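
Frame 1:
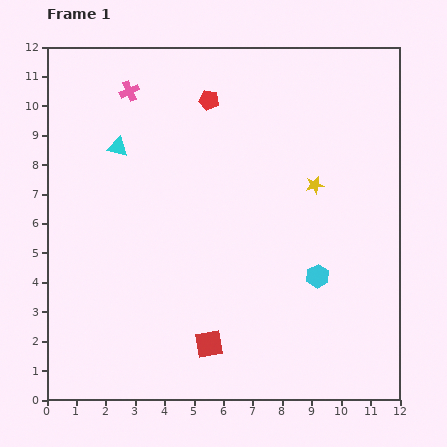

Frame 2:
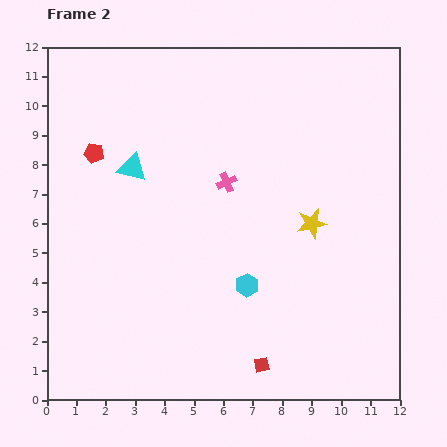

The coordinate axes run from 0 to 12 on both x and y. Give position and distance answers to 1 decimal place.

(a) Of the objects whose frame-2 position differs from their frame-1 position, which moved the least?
the cyan triangle

(moved 0.9)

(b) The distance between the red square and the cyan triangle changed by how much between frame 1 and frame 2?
+0.6

Distance in frame 1: 7.4. Distance in frame 2: 8.0.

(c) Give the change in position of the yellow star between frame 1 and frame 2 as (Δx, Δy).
(-0.1, -1.3)

The yellow star was at (9.1, 7.3) in frame 1 and (9.0, 6.0) in frame 2.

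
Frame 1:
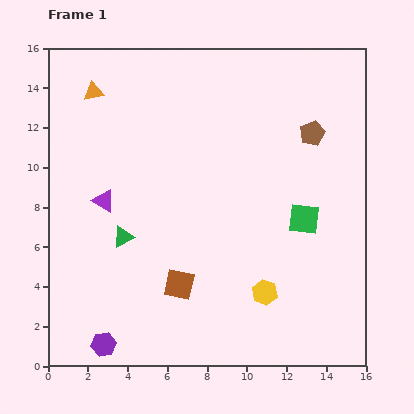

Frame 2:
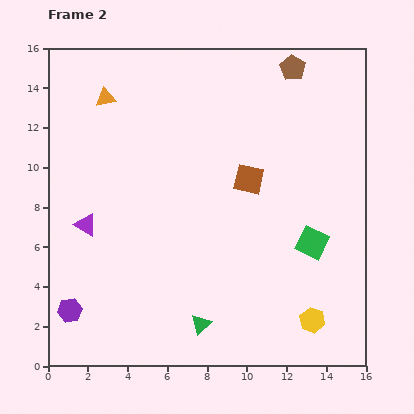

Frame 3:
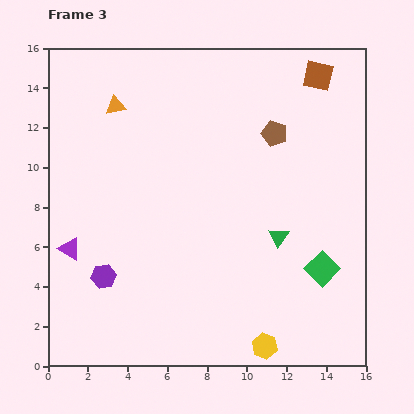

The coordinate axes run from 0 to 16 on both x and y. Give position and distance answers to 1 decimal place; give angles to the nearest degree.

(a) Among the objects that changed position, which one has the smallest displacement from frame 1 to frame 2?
the orange triangle

(moved 0.7)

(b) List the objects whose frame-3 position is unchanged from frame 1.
none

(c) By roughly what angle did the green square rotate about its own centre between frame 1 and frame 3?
38° clockwise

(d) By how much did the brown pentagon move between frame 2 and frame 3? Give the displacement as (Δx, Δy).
(-0.9, -3.3)

The brown pentagon was at (12.3, 15.0) in frame 2 and (11.4, 11.7) in frame 3.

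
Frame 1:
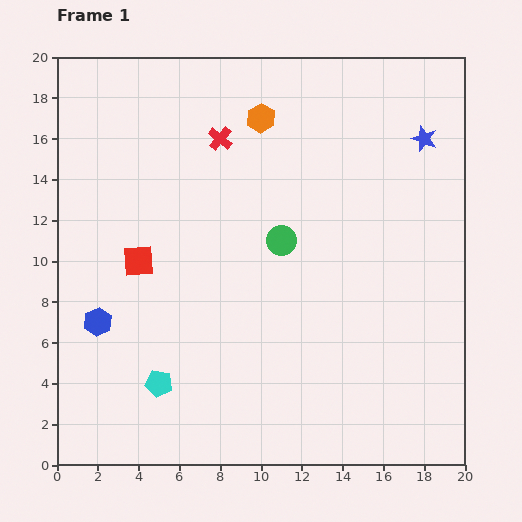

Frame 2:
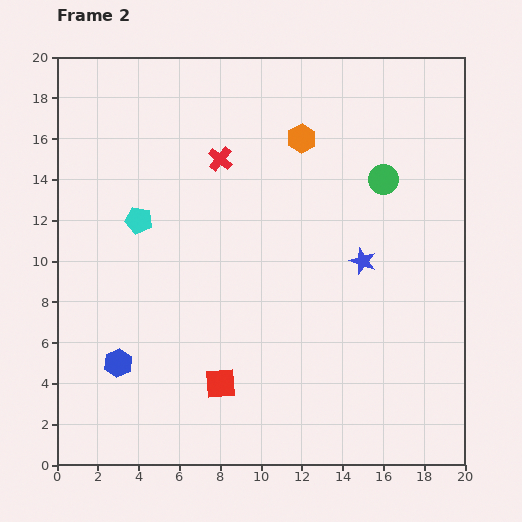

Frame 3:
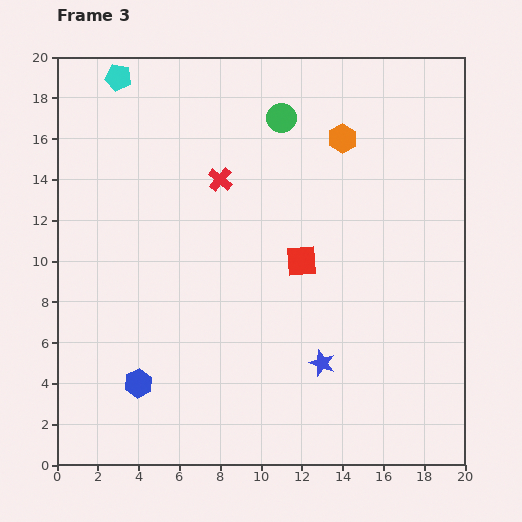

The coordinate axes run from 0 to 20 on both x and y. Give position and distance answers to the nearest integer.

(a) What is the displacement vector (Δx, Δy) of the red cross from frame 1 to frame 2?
(0, -1)

The red cross was at (8, 16) in frame 1 and (8, 15) in frame 2.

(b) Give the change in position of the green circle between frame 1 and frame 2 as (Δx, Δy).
(5, 3)

The green circle was at (11, 11) in frame 1 and (16, 14) in frame 2.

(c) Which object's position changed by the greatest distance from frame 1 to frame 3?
the cyan pentagon

(moved 15; next 12)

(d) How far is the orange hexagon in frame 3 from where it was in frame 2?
2

The orange hexagon moved from (12, 16) to (14, 16), a distance of √(2² + 0²) ≈ 2.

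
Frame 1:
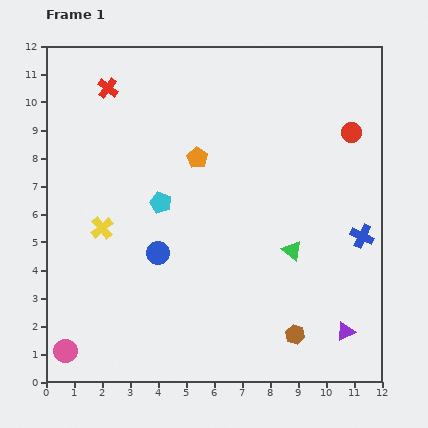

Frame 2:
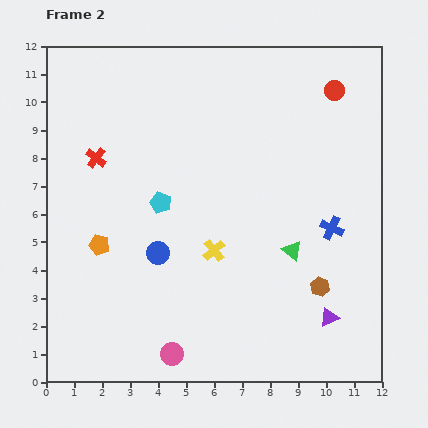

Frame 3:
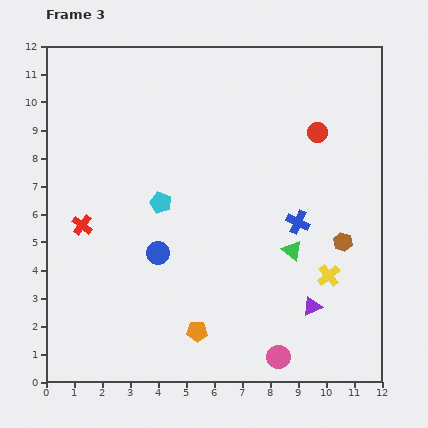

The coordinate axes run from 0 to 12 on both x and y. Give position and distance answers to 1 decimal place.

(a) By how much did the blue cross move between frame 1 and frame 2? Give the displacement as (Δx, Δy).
(-1.1, 0.3)

The blue cross was at (11.3, 5.2) in frame 1 and (10.2, 5.5) in frame 2.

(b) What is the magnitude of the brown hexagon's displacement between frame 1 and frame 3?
3.7

The brown hexagon moved from (8.9, 1.7) to (10.6, 5.0), a distance of √(1.7² + 3.3²) ≈ 3.7.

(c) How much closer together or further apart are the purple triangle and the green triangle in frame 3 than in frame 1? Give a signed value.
-1.4

Distance in frame 1: 3.5. Distance in frame 3: 2.1.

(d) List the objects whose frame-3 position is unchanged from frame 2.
the blue circle, the green triangle, the cyan pentagon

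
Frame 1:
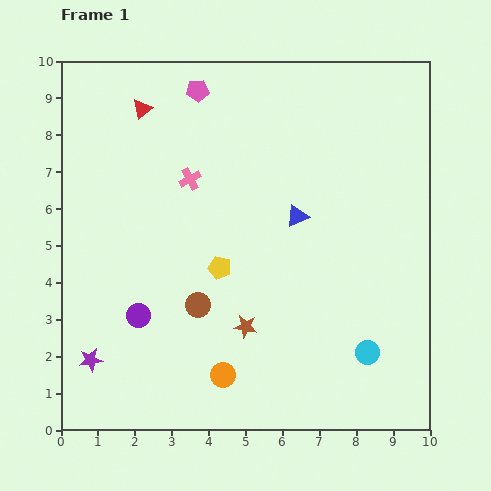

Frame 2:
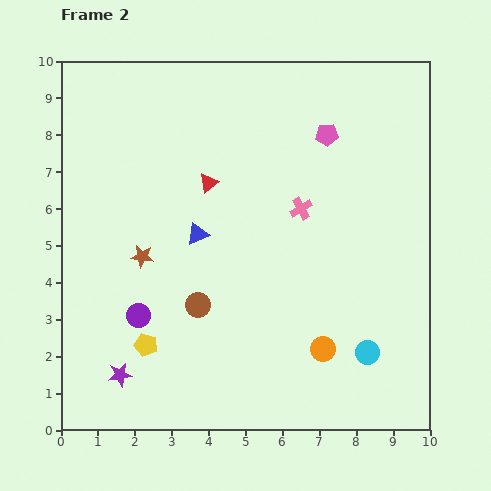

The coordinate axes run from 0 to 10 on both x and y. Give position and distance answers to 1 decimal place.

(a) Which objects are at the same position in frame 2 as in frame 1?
the purple circle, the cyan circle, the brown circle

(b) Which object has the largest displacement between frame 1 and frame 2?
the pink pentagon

(moved 3.7; next 3.4)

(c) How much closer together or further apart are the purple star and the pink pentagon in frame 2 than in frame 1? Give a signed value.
+0.7

Distance in frame 1: 7.9. Distance in frame 2: 8.6.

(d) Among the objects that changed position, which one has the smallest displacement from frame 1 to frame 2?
the purple star

(moved 0.9)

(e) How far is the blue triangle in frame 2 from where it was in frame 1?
2.7

The blue triangle moved from (6.4, 5.8) to (3.7, 5.3), a distance of √(2.7² + 0.5²) ≈ 2.7.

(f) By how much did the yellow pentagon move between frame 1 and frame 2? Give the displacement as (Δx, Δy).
(-2.0, -2.1)

The yellow pentagon was at (4.3, 4.4) in frame 1 and (2.3, 2.3) in frame 2.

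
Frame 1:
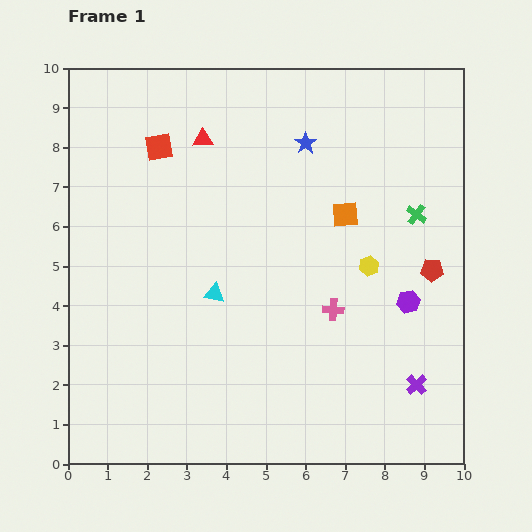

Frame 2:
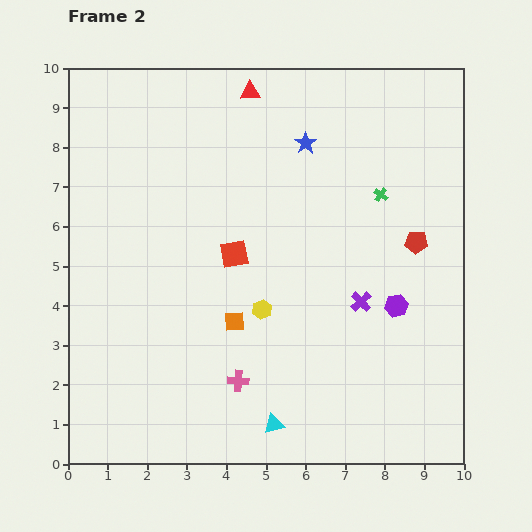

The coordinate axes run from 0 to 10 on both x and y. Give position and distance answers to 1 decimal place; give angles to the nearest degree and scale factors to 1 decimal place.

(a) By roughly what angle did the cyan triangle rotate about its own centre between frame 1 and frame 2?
26° counter-clockwise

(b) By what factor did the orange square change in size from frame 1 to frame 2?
0.7×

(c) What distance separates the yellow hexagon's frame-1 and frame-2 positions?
2.9

The yellow hexagon moved from (7.6, 5.0) to (4.9, 3.9), a distance of √(2.7² + 1.1²) ≈ 2.9.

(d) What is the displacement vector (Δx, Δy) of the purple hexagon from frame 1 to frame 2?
(-0.3, -0.1)

The purple hexagon was at (8.6, 4.1) in frame 1 and (8.3, 4.0) in frame 2.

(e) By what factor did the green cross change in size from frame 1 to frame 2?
0.7×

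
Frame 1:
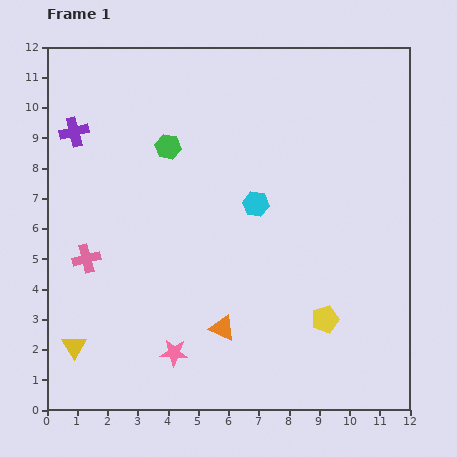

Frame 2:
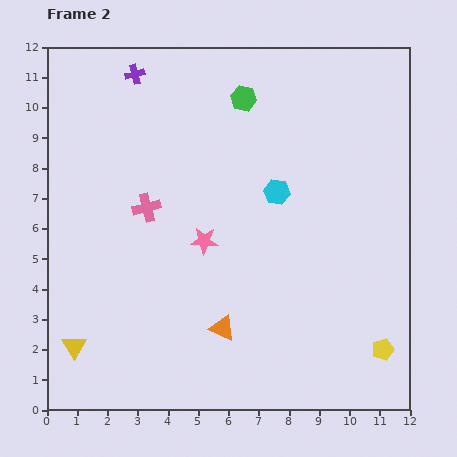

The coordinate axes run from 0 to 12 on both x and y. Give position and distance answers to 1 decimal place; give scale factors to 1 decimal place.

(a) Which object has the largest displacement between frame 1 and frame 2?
the pink star

(moved 3.8; next 3.0)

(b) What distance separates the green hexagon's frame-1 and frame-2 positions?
3.0

The green hexagon moved from (4.0, 8.7) to (6.5, 10.3), a distance of √(2.5² + 1.6²) ≈ 3.0.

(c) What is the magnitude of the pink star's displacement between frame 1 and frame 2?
3.8

The pink star moved from (4.2, 1.9) to (5.2, 5.6), a distance of √(1.0² + 3.7²) ≈ 3.8.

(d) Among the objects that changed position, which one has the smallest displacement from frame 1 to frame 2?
the cyan hexagon

(moved 0.8)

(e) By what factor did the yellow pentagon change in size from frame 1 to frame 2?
0.8×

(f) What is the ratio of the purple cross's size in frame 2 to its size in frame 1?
0.7×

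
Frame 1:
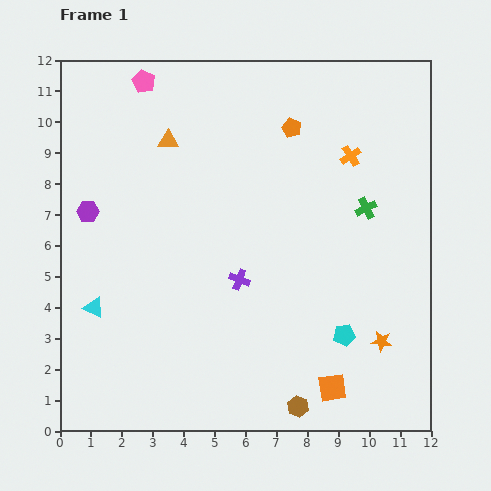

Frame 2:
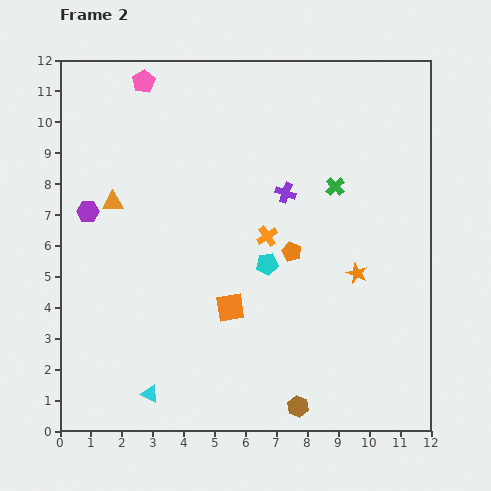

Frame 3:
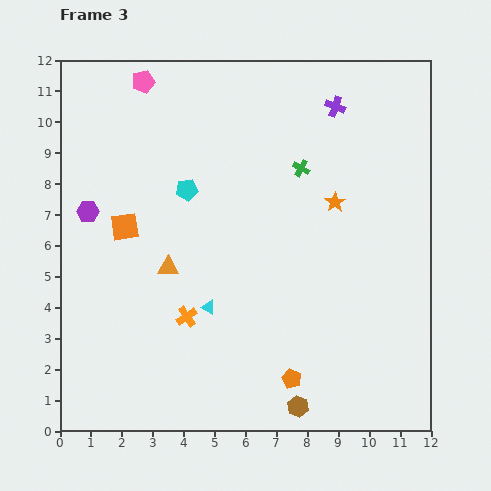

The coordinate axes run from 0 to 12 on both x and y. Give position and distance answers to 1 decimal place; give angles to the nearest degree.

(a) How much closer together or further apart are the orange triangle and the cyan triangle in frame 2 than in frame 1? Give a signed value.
+0.4

Distance in frame 1: 5.9. Distance in frame 2: 6.3.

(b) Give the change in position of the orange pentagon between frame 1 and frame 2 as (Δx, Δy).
(0.0, -4.0)

The orange pentagon was at (7.5, 9.8) in frame 1 and (7.5, 5.8) in frame 2.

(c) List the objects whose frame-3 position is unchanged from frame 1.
the purple hexagon, the brown hexagon, the pink pentagon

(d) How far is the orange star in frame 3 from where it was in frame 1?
4.7

The orange star moved from (10.4, 2.9) to (8.9, 7.4), a distance of √(1.5² + 4.5²) ≈ 4.7.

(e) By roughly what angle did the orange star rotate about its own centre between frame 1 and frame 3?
31° clockwise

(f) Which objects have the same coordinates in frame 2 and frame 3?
the purple hexagon, the brown hexagon, the pink pentagon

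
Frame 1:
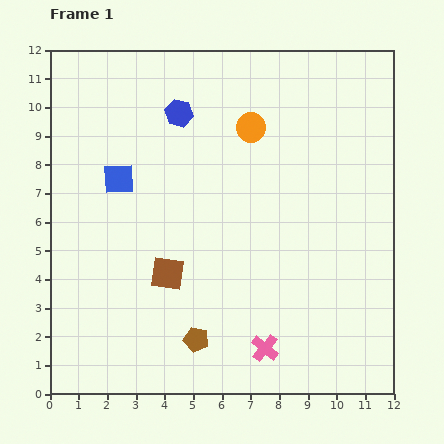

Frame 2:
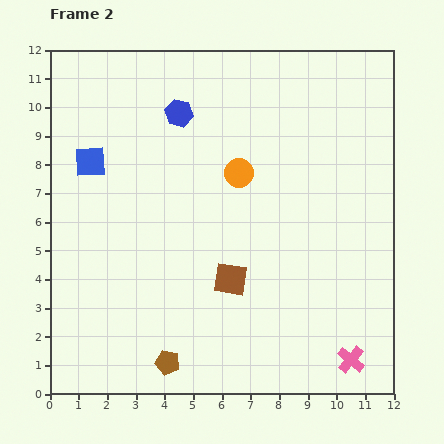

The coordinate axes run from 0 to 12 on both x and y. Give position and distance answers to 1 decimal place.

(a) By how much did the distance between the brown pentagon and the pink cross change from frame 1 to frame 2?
+4.0

Distance in frame 1: 2.4. Distance in frame 2: 6.4.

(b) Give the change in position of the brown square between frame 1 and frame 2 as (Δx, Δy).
(2.2, -0.2)

The brown square was at (4.1, 4.2) in frame 1 and (6.3, 4.0) in frame 2.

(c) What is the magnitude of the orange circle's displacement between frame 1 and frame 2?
1.6

The orange circle moved from (7.0, 9.3) to (6.6, 7.7), a distance of √(0.4² + 1.6²) ≈ 1.6.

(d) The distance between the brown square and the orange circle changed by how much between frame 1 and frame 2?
-2.2

Distance in frame 1: 5.9. Distance in frame 2: 3.7.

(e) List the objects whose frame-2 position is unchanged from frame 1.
the blue hexagon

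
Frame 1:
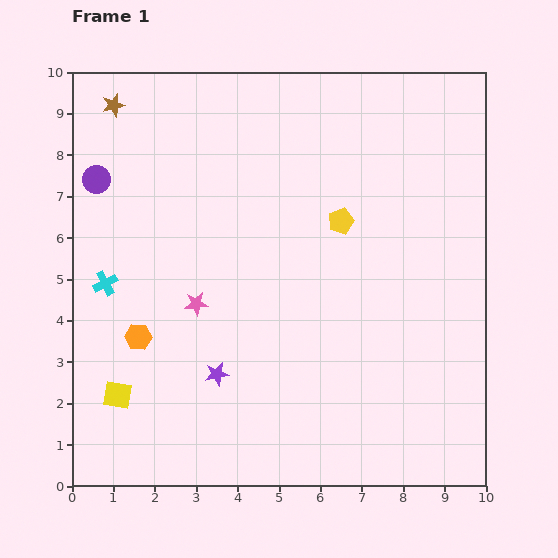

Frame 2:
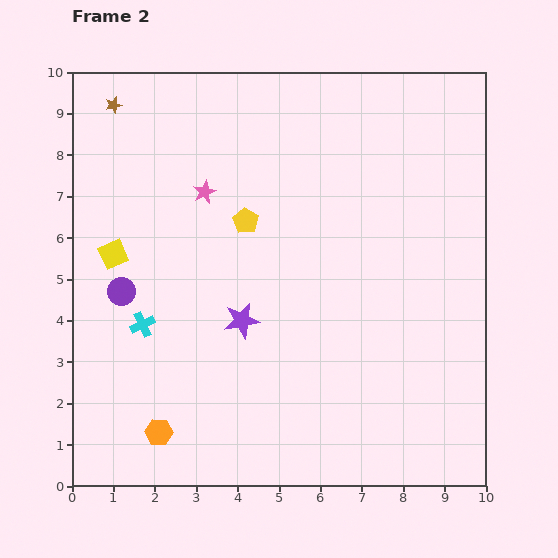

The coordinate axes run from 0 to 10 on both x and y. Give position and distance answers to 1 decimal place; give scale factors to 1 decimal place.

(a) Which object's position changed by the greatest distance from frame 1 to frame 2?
the yellow square

(moved 3.4; next 2.8)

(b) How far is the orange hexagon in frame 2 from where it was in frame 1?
2.4

The orange hexagon moved from (1.6, 3.6) to (2.1, 1.3), a distance of √(0.5² + 2.3²) ≈ 2.4.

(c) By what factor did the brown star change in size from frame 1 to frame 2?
0.7×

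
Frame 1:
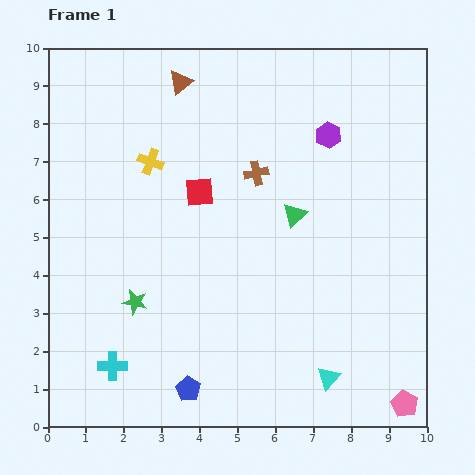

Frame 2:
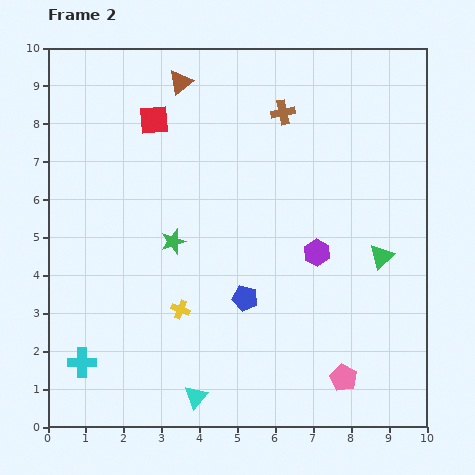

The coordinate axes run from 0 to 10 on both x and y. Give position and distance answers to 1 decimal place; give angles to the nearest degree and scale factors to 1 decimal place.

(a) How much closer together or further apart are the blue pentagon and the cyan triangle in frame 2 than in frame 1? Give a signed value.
-0.8

Distance in frame 1: 3.7. Distance in frame 2: 2.9.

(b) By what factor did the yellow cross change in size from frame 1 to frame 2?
0.7×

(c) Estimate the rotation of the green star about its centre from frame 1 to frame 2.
31° counter-clockwise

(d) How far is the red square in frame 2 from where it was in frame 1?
2.2

The red square moved from (4.0, 6.2) to (2.8, 8.1), a distance of √(1.2² + 1.9²) ≈ 2.2.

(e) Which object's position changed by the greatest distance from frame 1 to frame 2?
the yellow cross

(moved 4.0; next 3.5)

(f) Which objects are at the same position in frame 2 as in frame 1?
the brown triangle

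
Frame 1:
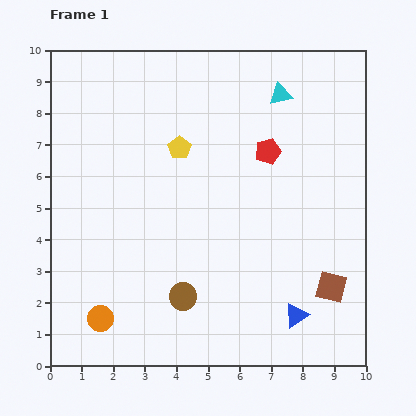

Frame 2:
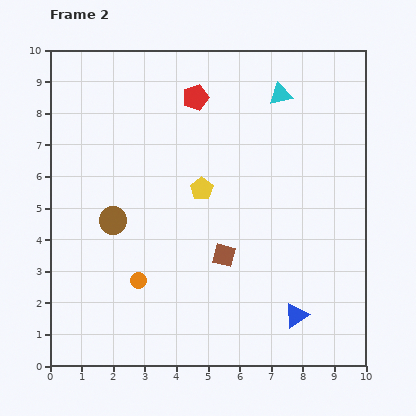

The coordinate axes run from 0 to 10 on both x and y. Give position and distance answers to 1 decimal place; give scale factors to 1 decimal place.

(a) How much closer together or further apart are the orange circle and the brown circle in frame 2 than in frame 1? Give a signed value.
-0.6

Distance in frame 1: 2.7. Distance in frame 2: 2.1.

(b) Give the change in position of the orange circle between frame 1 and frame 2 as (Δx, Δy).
(1.2, 1.2)

The orange circle was at (1.6, 1.5) in frame 1 and (2.8, 2.7) in frame 2.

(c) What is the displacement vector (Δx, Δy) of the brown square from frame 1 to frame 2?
(-3.4, 1.0)

The brown square was at (8.9, 2.5) in frame 1 and (5.5, 3.5) in frame 2.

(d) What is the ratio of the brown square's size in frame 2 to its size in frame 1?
0.8×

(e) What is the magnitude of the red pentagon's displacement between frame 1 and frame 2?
2.9

The red pentagon moved from (6.9, 6.8) to (4.6, 8.5), a distance of √(2.3² + 1.7²) ≈ 2.9.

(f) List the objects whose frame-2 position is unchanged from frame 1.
the cyan triangle, the blue triangle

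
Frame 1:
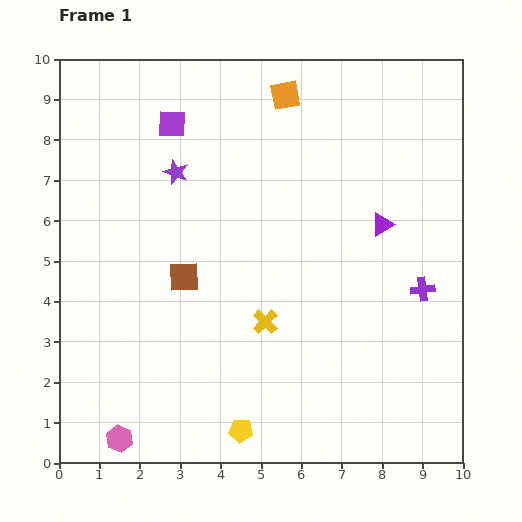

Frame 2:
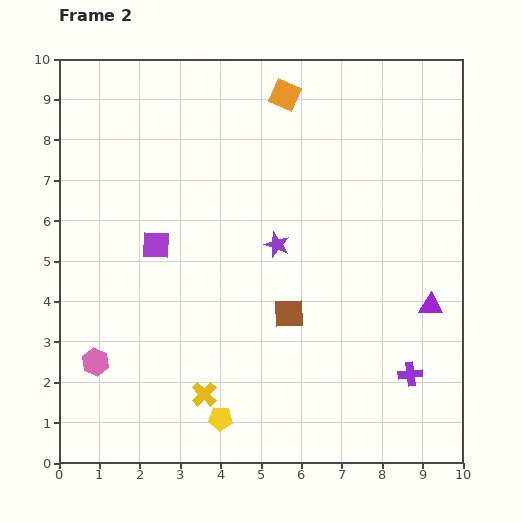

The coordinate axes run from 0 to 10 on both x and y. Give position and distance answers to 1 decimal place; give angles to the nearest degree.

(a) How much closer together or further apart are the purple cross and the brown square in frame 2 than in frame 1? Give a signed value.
-2.5

Distance in frame 1: 5.9. Distance in frame 2: 3.4.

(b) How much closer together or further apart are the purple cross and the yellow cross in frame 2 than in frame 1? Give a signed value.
+1.1

Distance in frame 1: 4.0. Distance in frame 2: 5.1.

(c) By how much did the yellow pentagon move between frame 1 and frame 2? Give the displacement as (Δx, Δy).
(-0.5, 0.3)

The yellow pentagon was at (4.5, 0.8) in frame 1 and (4.0, 1.1) in frame 2.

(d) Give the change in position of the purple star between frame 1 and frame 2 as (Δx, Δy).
(2.5, -1.8)

The purple star was at (2.9, 7.2) in frame 1 and (5.4, 5.4) in frame 2.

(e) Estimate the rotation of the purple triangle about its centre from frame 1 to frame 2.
31° clockwise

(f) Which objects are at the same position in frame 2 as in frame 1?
the orange square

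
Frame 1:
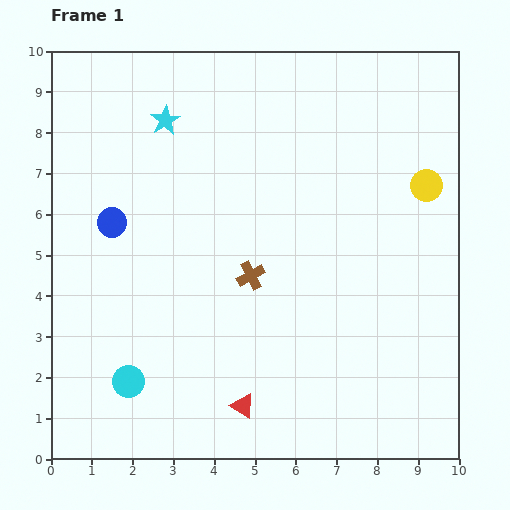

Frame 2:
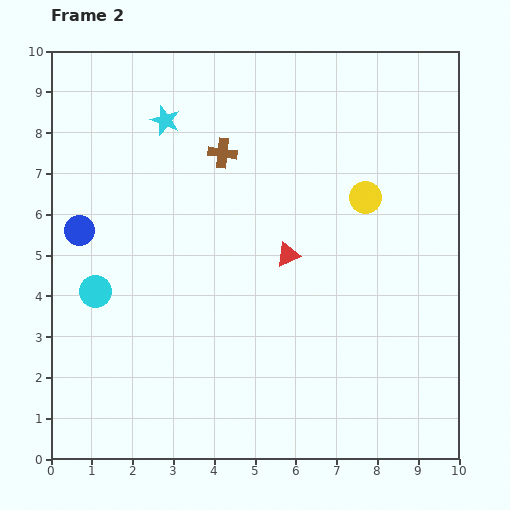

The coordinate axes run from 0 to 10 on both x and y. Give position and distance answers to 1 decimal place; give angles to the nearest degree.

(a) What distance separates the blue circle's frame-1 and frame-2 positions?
0.8

The blue circle moved from (1.5, 5.8) to (0.7, 5.6), a distance of √(0.8² + 0.2²) ≈ 0.8.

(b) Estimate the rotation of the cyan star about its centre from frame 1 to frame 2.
21° counter-clockwise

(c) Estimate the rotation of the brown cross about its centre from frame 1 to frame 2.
34° clockwise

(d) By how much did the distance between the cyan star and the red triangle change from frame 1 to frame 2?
-2.8

Distance in frame 1: 7.3. Distance in frame 2: 4.5.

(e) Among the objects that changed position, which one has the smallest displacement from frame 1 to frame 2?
the blue circle

(moved 0.8)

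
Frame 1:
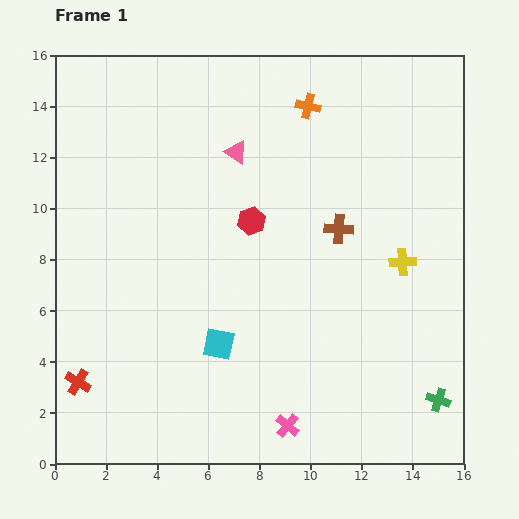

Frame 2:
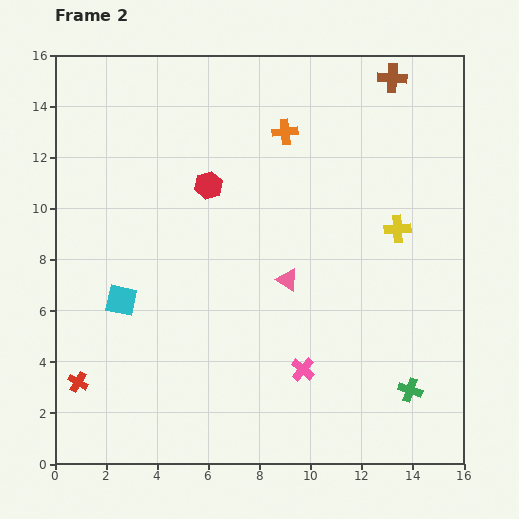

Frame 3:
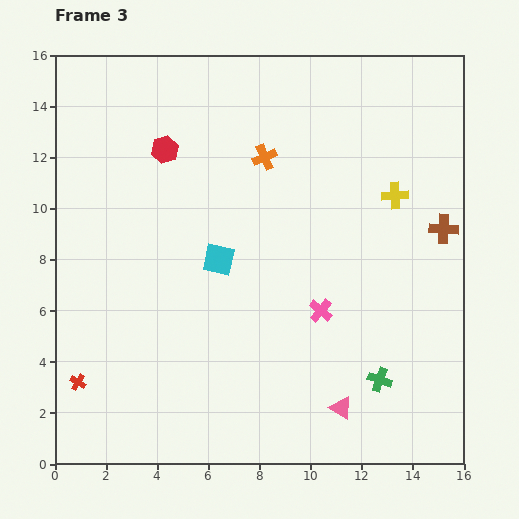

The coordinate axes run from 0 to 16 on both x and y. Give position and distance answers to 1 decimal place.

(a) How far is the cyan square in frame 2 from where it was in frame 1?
4.2

The cyan square moved from (6.4, 4.7) to (2.6, 6.4), a distance of √(3.8² + 1.7²) ≈ 4.2.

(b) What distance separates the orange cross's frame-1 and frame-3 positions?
2.6

The orange cross moved from (9.9, 14.0) to (8.2, 12.0), a distance of √(1.7² + 2.0²) ≈ 2.6.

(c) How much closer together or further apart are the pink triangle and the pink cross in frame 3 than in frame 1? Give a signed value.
-7.0

Distance in frame 1: 10.9. Distance in frame 3: 3.9.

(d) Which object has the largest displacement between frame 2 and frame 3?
the brown cross

(moved 6.2; next 5.4)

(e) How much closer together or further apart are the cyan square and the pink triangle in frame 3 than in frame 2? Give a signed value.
+1.0

Distance in frame 2: 6.5. Distance in frame 3: 7.5.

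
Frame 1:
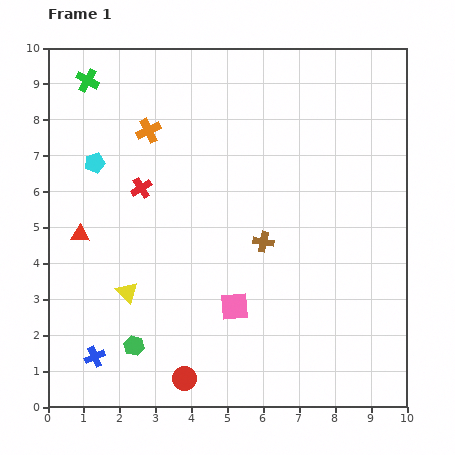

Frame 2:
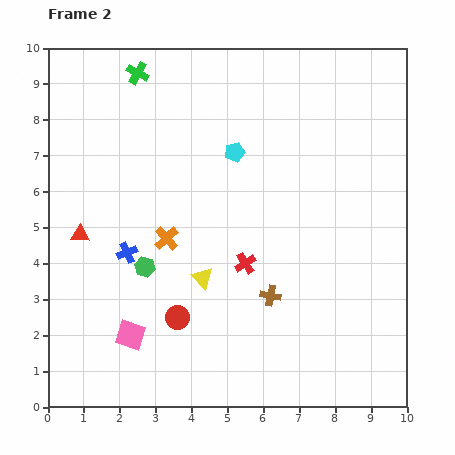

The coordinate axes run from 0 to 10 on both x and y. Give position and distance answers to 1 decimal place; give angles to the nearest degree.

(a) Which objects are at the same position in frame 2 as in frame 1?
the red triangle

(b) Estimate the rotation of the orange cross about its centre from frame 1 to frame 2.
16° counter-clockwise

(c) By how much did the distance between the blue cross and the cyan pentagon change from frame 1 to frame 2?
-1.3

Distance in frame 1: 5.4. Distance in frame 2: 4.1.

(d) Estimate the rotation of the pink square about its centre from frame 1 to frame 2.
23° clockwise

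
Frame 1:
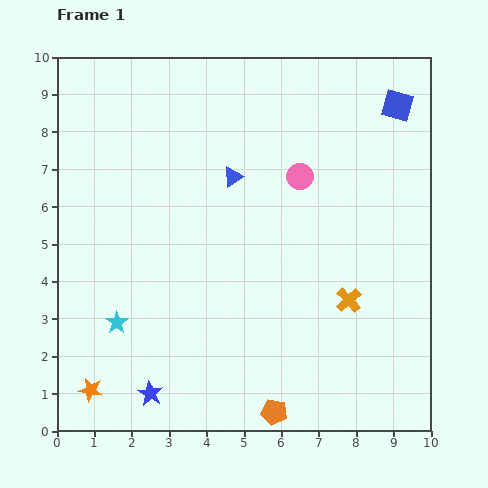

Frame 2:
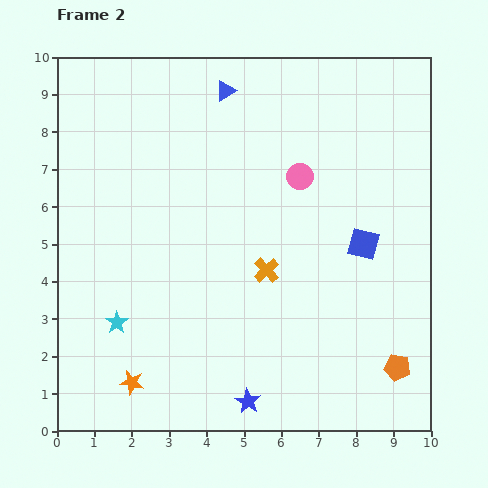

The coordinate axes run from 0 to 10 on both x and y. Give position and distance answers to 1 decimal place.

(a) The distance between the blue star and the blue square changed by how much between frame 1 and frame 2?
-4.9

Distance in frame 1: 10.1. Distance in frame 2: 5.2.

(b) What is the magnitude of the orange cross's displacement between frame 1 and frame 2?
2.3

The orange cross moved from (7.8, 3.5) to (5.6, 4.3), a distance of √(2.2² + 0.8²) ≈ 2.3.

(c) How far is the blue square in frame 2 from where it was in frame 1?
3.8

The blue square moved from (9.1, 8.7) to (8.2, 5.0), a distance of √(0.9² + 3.7²) ≈ 3.8.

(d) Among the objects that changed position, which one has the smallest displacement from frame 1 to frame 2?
the orange star

(moved 1.1)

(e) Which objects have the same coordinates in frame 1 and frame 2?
the cyan star, the pink circle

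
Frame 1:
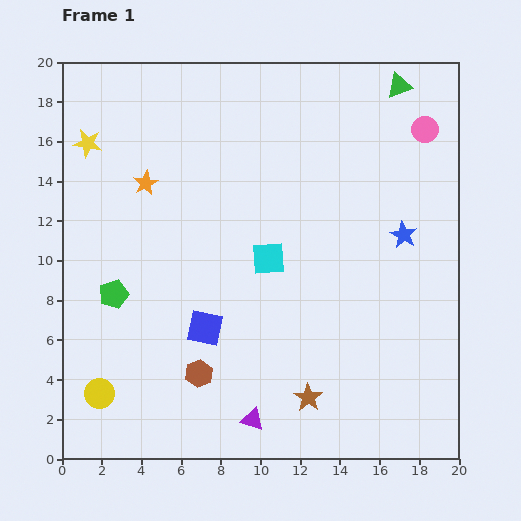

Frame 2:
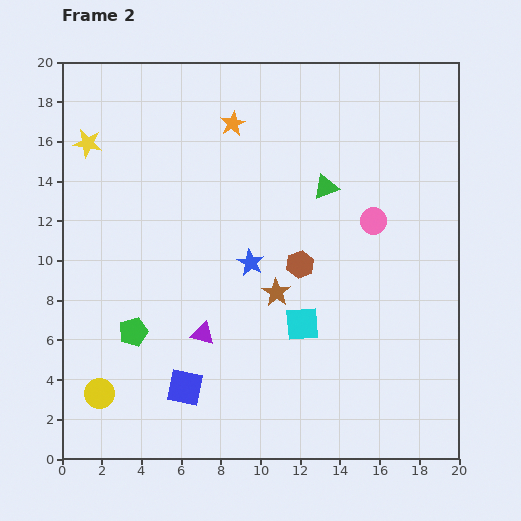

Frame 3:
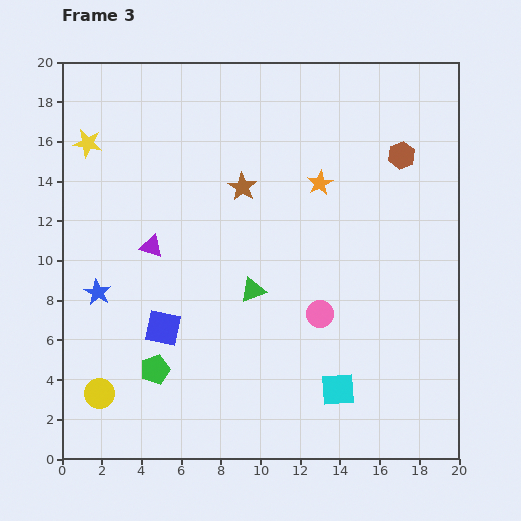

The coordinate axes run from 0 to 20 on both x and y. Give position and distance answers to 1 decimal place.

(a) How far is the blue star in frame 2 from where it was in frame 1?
7.8

The blue star moved from (17.2, 11.3) to (9.5, 9.9), a distance of √(7.7² + 1.4²) ≈ 7.8.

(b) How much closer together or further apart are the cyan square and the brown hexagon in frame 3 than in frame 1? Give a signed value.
+5.4

Distance in frame 1: 6.8. Distance in frame 3: 12.2.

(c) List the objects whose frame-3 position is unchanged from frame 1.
the yellow circle, the yellow star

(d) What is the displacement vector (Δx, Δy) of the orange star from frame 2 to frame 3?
(4.4, -3.0)

The orange star was at (8.6, 16.9) in frame 2 and (13.0, 13.9) in frame 3.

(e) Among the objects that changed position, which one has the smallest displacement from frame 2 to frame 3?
the green pentagon

(moved 2.2)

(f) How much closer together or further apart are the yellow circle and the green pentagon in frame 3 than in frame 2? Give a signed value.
-0.5

Distance in frame 2: 3.5. Distance in frame 3: 3.0.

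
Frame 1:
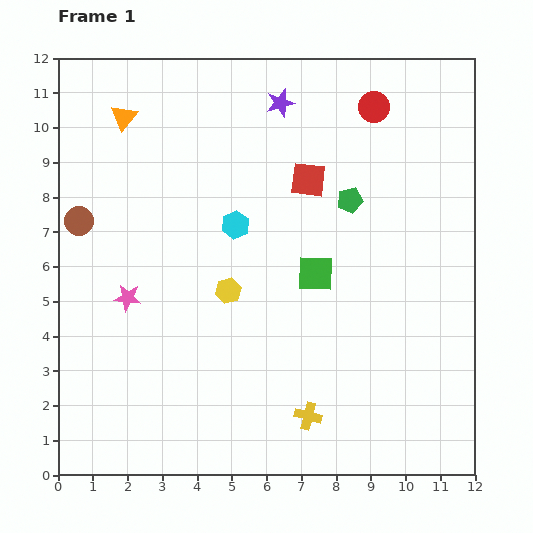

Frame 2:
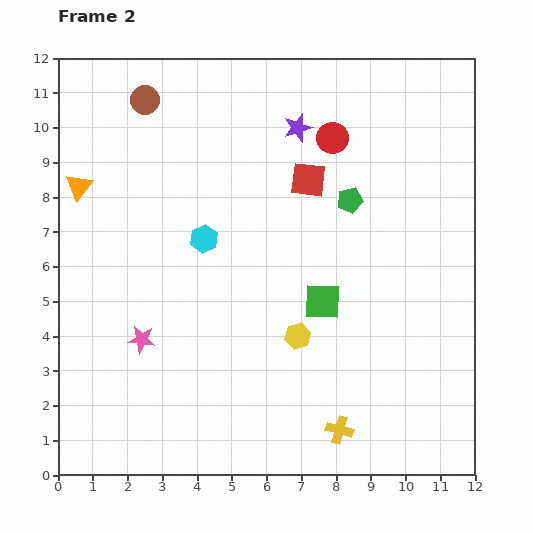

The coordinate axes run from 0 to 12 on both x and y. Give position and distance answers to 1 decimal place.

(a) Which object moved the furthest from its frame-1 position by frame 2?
the brown circle

(moved 4.0; next 2.4)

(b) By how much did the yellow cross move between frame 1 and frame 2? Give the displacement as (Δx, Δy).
(0.9, -0.4)

The yellow cross was at (7.2, 1.7) in frame 1 and (8.1, 1.3) in frame 2.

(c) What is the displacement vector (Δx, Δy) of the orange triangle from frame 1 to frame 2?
(-1.3, -2.0)

The orange triangle was at (1.9, 10.3) in frame 1 and (0.6, 8.3) in frame 2.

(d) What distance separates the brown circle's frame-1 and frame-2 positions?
4.0

The brown circle moved from (0.6, 7.3) to (2.5, 10.8), a distance of √(1.9² + 3.5²) ≈ 4.0.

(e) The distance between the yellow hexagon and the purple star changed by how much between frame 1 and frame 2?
+0.4

Distance in frame 1: 5.6. Distance in frame 2: 6.0.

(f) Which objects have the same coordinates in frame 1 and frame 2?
the green pentagon, the red square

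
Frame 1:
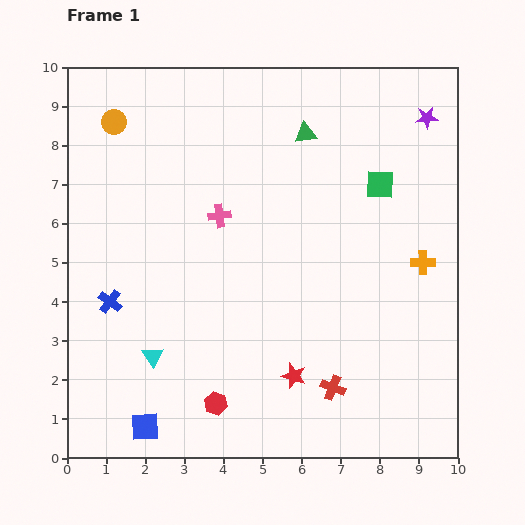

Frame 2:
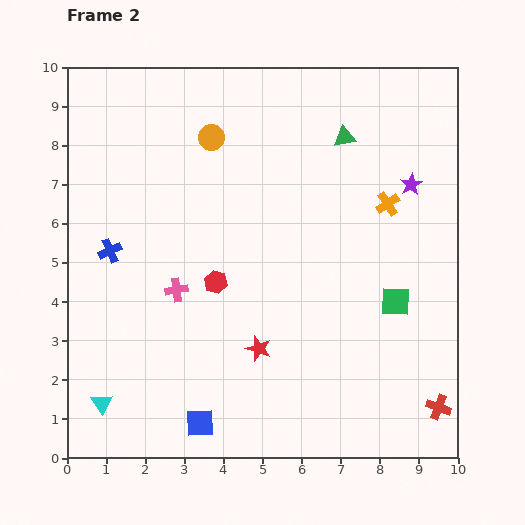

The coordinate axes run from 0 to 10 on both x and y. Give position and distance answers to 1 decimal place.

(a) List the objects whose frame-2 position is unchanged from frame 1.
none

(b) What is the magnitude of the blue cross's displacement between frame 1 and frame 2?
1.3

The blue cross moved from (1.1, 4.0) to (1.1, 5.3), a distance of √(0.0² + 1.3²) ≈ 1.3.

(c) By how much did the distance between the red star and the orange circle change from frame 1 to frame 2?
-2.5

Distance in frame 1: 8.0. Distance in frame 2: 5.5.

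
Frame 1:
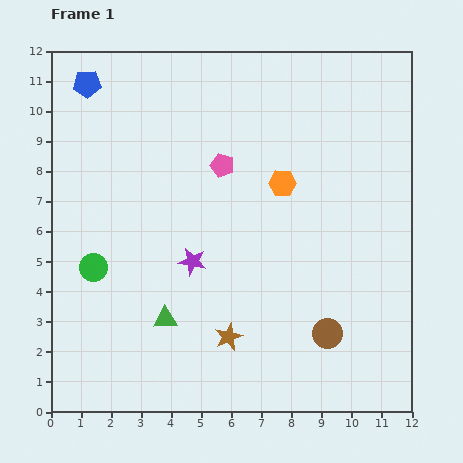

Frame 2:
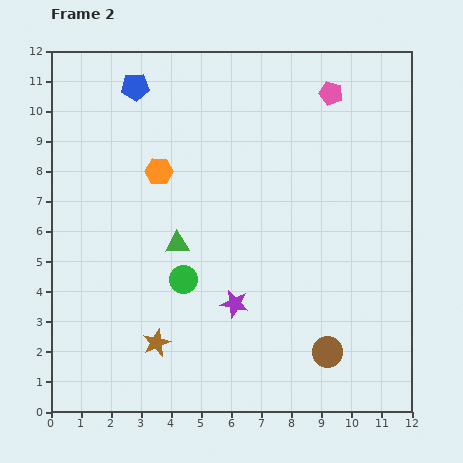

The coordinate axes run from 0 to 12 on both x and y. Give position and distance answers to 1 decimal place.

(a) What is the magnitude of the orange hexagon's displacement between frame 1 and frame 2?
4.1

The orange hexagon moved from (7.7, 7.6) to (3.6, 8.0), a distance of √(4.1² + 0.4²) ≈ 4.1.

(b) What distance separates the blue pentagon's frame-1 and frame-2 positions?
1.6

The blue pentagon moved from (1.2, 10.9) to (2.8, 10.8), a distance of √(1.6² + 0.1²) ≈ 1.6.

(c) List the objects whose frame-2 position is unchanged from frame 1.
none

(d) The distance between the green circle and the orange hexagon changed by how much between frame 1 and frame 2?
-3.2

Distance in frame 1: 6.9. Distance in frame 2: 3.7.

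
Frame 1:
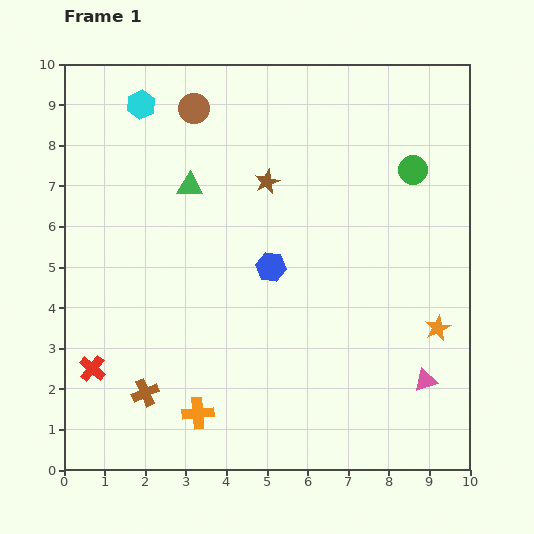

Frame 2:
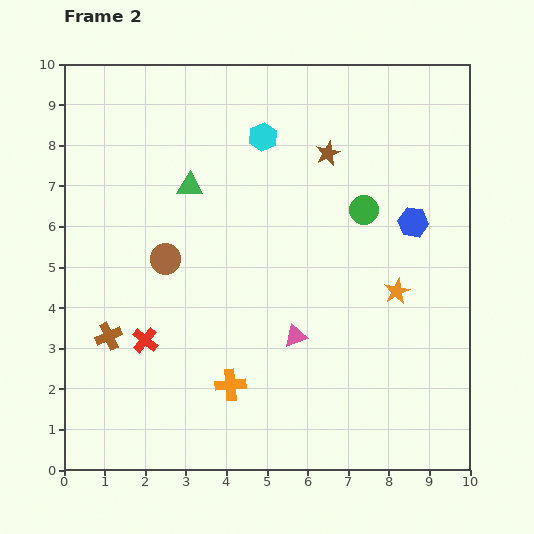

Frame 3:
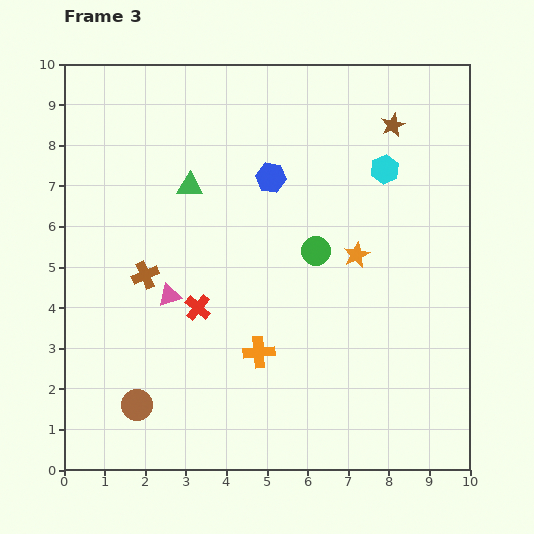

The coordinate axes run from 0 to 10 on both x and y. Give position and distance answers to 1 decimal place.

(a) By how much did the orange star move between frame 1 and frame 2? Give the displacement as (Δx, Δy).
(-1.0, 0.9)

The orange star was at (9.2, 3.5) in frame 1 and (8.2, 4.4) in frame 2.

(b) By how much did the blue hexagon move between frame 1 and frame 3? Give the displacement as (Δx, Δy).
(0.0, 2.2)

The blue hexagon was at (5.1, 5.0) in frame 1 and (5.1, 7.2) in frame 3.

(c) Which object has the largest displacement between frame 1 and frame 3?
the brown circle

(moved 7.4; next 6.6)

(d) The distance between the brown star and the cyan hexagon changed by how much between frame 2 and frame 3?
-0.5

Distance in frame 2: 1.6. Distance in frame 3: 1.1.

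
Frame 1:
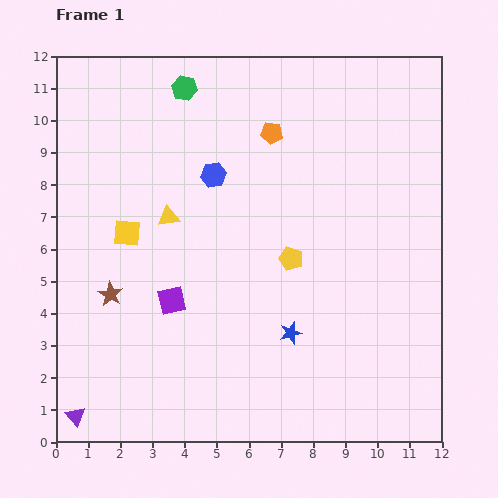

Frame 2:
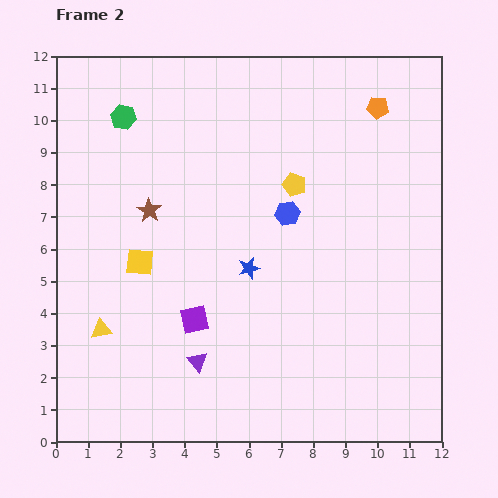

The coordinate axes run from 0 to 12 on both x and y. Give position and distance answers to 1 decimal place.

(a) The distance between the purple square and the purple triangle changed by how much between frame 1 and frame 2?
-3.4

Distance in frame 1: 4.7. Distance in frame 2: 1.3.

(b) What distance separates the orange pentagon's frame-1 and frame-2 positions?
3.4

The orange pentagon moved from (6.7, 9.6) to (10.0, 10.4), a distance of √(3.3² + 0.8²) ≈ 3.4.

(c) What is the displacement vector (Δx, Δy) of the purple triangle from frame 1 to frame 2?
(3.8, 1.7)

The purple triangle was at (0.6, 0.8) in frame 1 and (4.4, 2.5) in frame 2.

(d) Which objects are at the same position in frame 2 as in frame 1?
none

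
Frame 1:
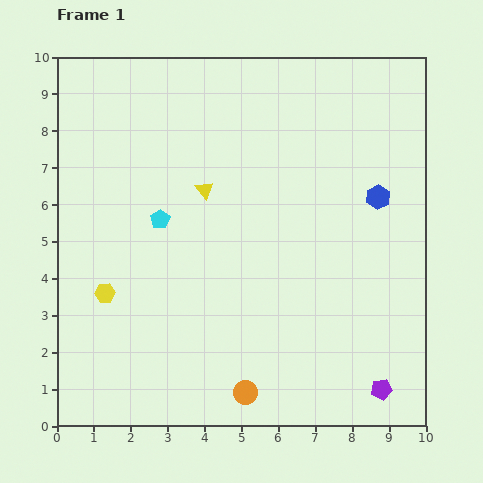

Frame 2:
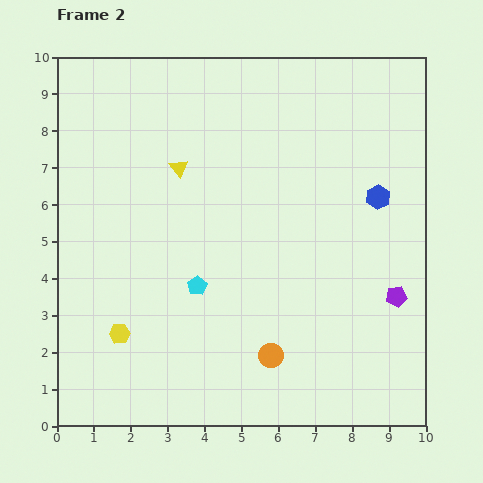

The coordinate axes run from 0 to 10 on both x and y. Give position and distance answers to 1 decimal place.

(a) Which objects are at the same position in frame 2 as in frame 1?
the blue hexagon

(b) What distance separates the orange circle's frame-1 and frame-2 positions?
1.2

The orange circle moved from (5.1, 0.9) to (5.8, 1.9), a distance of √(0.7² + 1.0²) ≈ 1.2.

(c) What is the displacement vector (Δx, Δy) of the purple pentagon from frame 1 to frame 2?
(0.4, 2.5)

The purple pentagon was at (8.8, 1.0) in frame 1 and (9.2, 3.5) in frame 2.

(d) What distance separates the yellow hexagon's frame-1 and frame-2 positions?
1.2

The yellow hexagon moved from (1.3, 3.6) to (1.7, 2.5), a distance of √(0.4² + 1.1²) ≈ 1.2.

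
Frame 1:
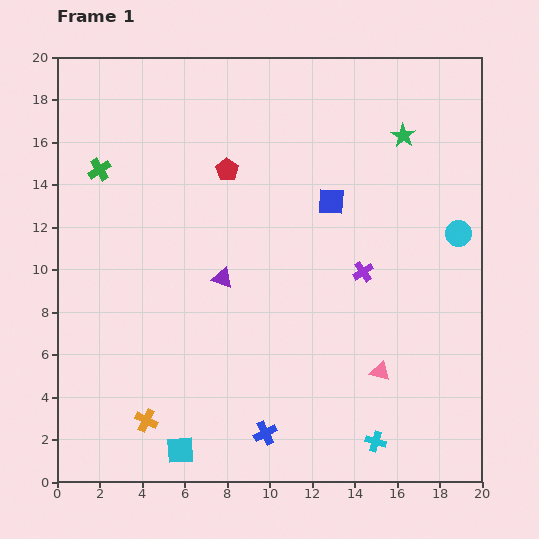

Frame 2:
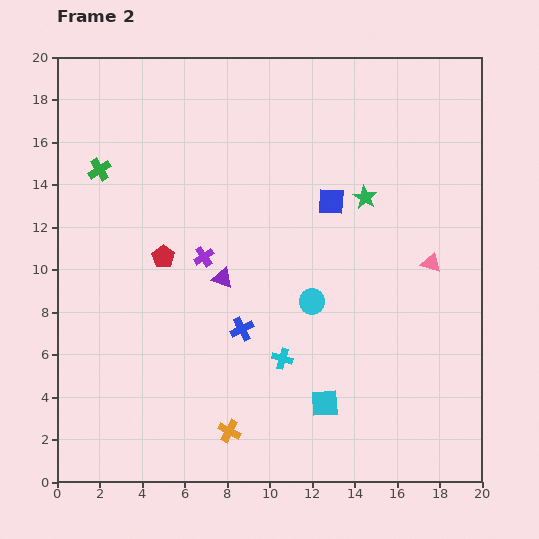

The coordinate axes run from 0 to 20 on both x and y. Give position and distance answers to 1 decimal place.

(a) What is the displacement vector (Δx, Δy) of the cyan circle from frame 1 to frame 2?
(-6.9, -3.2)

The cyan circle was at (18.9, 11.7) in frame 1 and (12.0, 8.5) in frame 2.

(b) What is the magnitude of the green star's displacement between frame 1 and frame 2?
3.4

The green star moved from (16.3, 16.3) to (14.5, 13.4), a distance of √(1.8² + 2.9²) ≈ 3.4.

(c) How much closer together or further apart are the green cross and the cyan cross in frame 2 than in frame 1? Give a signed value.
-5.8

Distance in frame 1: 18.2. Distance in frame 2: 12.4.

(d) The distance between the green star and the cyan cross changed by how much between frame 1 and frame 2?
-6.0

Distance in frame 1: 14.5. Distance in frame 2: 8.5.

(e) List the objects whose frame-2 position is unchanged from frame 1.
the green cross, the blue square, the purple triangle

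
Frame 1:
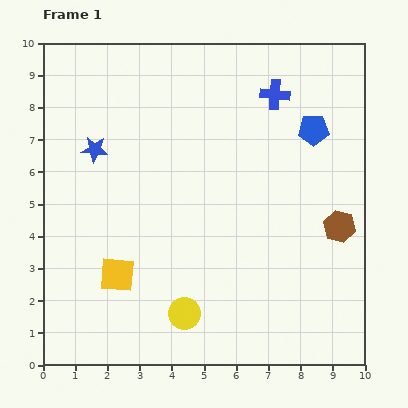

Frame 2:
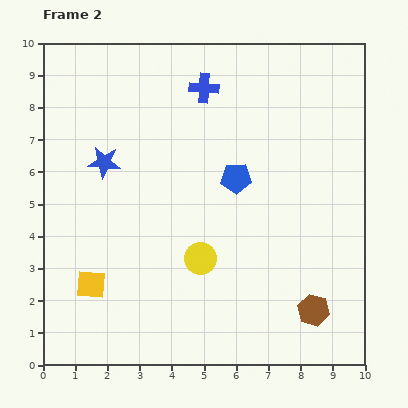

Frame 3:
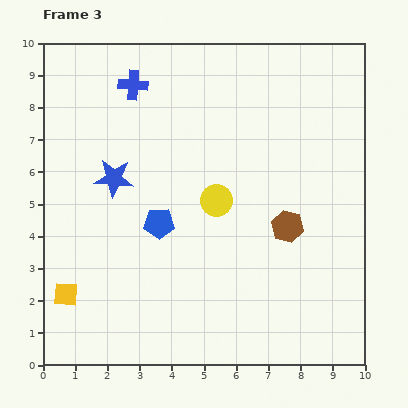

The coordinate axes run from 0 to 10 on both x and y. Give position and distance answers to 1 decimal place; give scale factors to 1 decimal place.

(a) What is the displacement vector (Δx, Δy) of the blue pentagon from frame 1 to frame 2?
(-2.4, -1.5)

The blue pentagon was at (8.4, 7.3) in frame 1 and (6.0, 5.8) in frame 2.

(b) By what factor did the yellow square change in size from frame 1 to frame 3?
0.7×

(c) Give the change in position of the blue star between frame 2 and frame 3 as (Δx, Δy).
(0.3, -0.5)

The blue star was at (1.9, 6.3) in frame 2 and (2.2, 5.8) in frame 3.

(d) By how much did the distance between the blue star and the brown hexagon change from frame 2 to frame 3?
-2.4

Distance in frame 2: 8.0. Distance in frame 3: 5.6.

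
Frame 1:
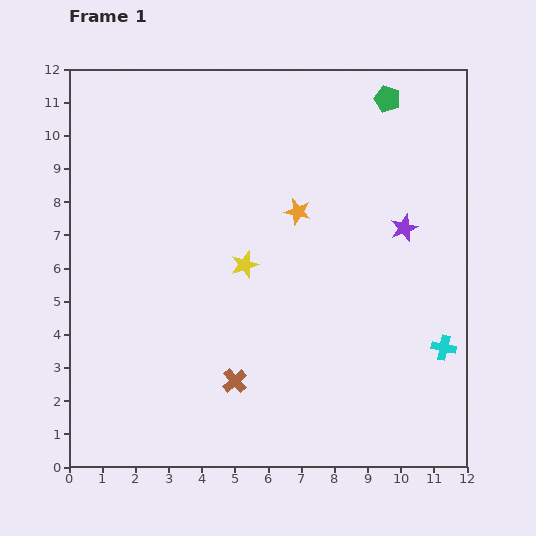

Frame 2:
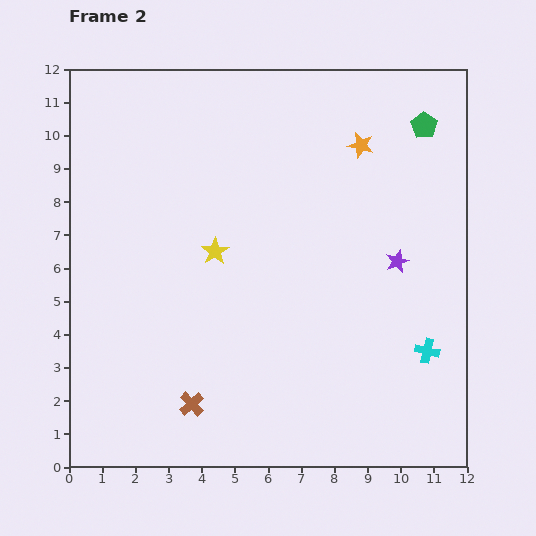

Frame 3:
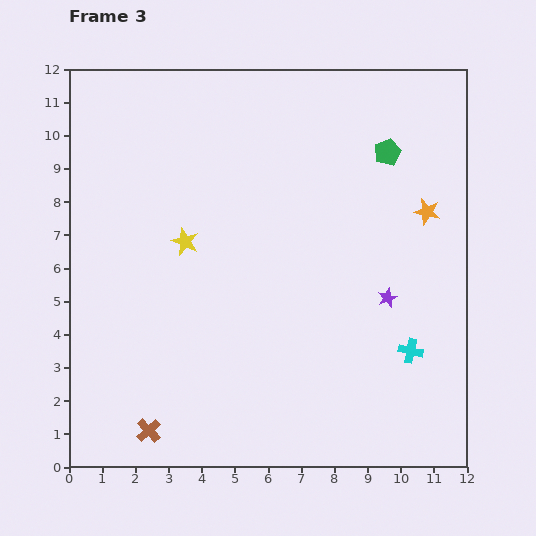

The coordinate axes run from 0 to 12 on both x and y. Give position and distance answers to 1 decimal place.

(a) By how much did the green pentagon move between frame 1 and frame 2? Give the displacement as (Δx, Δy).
(1.1, -0.8)

The green pentagon was at (9.6, 11.1) in frame 1 and (10.7, 10.3) in frame 2.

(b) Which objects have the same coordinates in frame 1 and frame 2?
none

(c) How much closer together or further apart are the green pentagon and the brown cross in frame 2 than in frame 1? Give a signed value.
+1.2

Distance in frame 1: 9.7. Distance in frame 2: 10.9.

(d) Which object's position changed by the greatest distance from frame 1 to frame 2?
the orange star

(moved 2.8; next 1.5)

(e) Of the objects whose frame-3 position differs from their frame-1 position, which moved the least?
the cyan cross

(moved 1.0)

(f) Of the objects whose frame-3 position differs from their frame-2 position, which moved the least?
the cyan cross

(moved 0.5)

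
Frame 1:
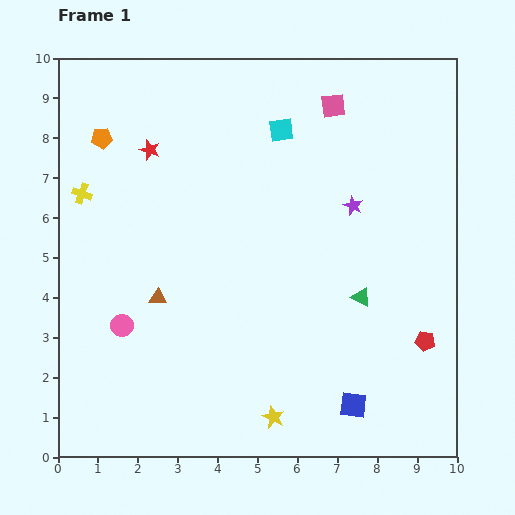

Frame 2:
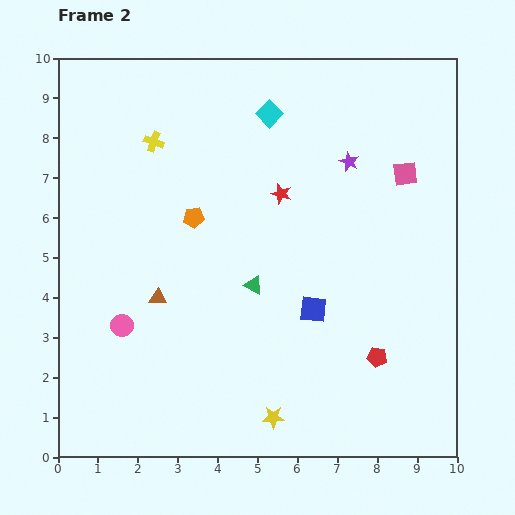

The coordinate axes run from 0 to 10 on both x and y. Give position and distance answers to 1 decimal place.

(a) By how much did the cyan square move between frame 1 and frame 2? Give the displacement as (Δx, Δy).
(-0.3, 0.4)

The cyan square was at (5.6, 8.2) in frame 1 and (5.3, 8.6) in frame 2.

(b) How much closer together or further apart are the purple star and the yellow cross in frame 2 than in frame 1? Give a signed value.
-1.9

Distance in frame 1: 6.8. Distance in frame 2: 4.9.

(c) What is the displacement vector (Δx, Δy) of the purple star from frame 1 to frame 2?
(-0.1, 1.1)

The purple star was at (7.4, 6.3) in frame 1 and (7.3, 7.4) in frame 2.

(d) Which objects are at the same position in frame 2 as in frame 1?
the yellow star, the pink circle, the brown triangle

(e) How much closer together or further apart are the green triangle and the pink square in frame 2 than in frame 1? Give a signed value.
-0.2

Distance in frame 1: 4.9. Distance in frame 2: 4.7.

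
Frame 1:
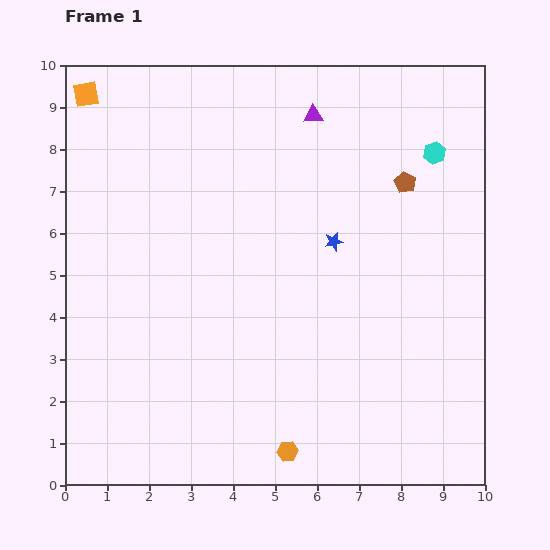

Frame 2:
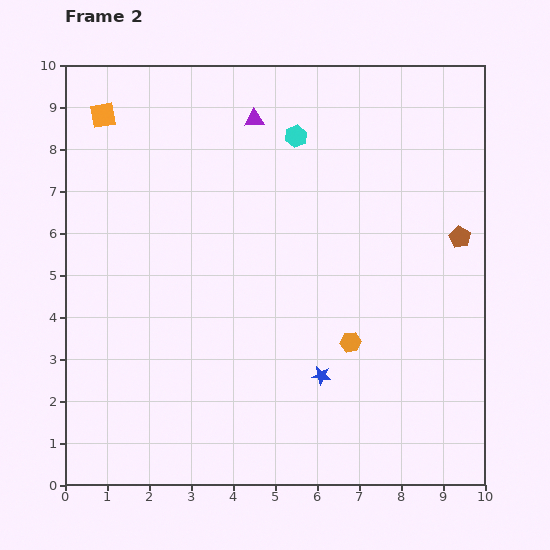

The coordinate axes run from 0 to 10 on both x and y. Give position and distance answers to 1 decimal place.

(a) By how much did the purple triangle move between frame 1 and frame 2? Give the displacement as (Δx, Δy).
(-1.4, -0.1)

The purple triangle was at (5.9, 8.8) in frame 1 and (4.5, 8.7) in frame 2.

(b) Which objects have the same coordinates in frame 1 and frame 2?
none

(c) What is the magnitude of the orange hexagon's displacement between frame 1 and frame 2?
3.0

The orange hexagon moved from (5.3, 0.8) to (6.8, 3.4), a distance of √(1.5² + 2.6²) ≈ 3.0.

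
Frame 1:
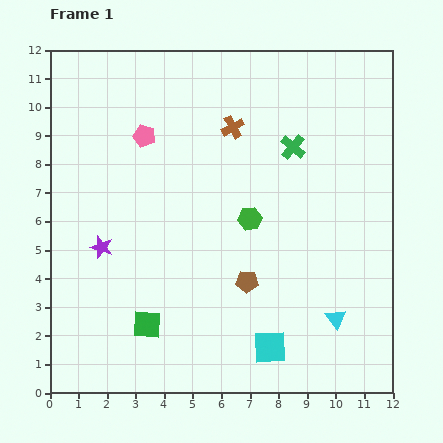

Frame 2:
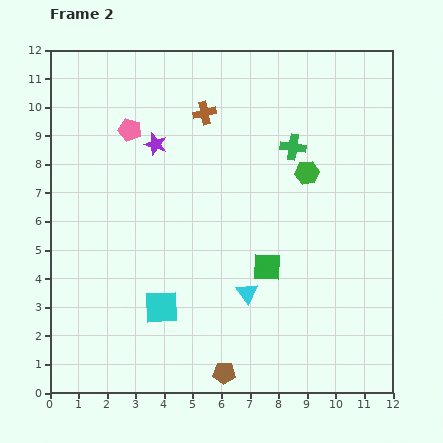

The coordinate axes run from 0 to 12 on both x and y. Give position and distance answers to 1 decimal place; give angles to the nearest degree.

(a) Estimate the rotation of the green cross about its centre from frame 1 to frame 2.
31° counter-clockwise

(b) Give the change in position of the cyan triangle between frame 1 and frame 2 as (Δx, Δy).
(-3.1, 0.9)

The cyan triangle was at (10.0, 2.6) in frame 1 and (6.9, 3.5) in frame 2.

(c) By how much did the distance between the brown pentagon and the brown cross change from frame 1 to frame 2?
+3.7

Distance in frame 1: 5.4. Distance in frame 2: 9.1.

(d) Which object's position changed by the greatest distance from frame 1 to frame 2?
the green square

(moved 4.7; next 4.1)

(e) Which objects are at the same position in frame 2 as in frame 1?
the green cross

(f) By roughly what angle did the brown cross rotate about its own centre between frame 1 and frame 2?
17° clockwise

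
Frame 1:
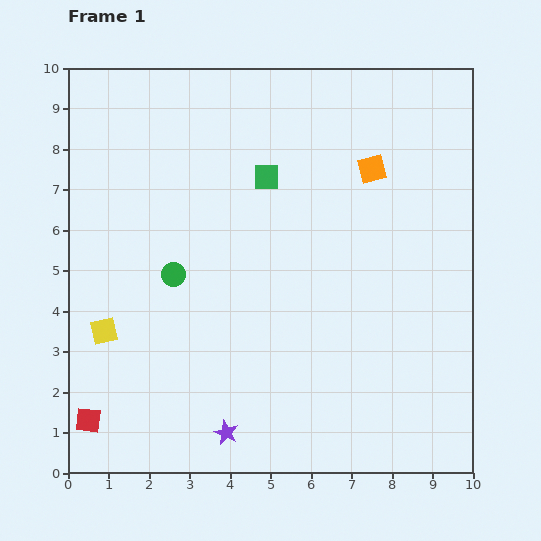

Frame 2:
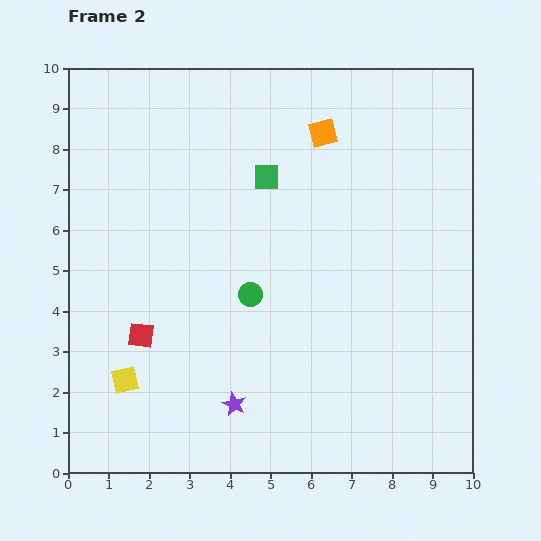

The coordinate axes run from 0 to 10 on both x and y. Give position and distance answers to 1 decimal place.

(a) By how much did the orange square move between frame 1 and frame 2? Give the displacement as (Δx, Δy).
(-1.2, 0.9)

The orange square was at (7.5, 7.5) in frame 1 and (6.3, 8.4) in frame 2.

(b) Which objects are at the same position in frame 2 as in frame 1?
the green square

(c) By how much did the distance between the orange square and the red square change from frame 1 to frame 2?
-2.7

Distance in frame 1: 9.4. Distance in frame 2: 6.7.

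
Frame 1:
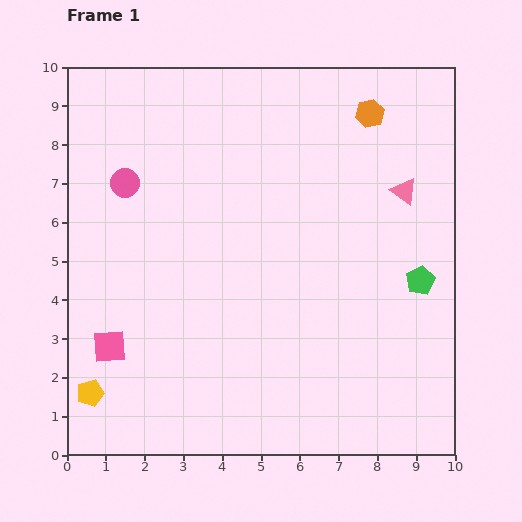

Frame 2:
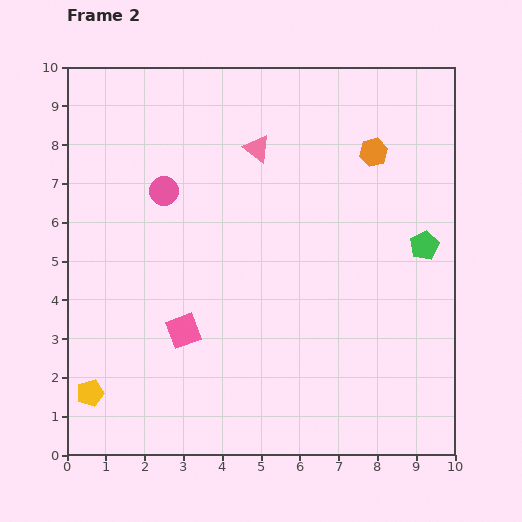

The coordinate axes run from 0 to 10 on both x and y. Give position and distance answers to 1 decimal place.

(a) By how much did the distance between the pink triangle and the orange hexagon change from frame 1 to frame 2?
+0.8

Distance in frame 1: 2.2. Distance in frame 2: 3.0.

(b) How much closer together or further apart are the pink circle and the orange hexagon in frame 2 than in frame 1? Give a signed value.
-1.1

Distance in frame 1: 6.6. Distance in frame 2: 5.5.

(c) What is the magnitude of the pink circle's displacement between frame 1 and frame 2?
1.0

The pink circle moved from (1.5, 7.0) to (2.5, 6.8), a distance of √(1.0² + 0.2²) ≈ 1.0.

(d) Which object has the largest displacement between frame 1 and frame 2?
the pink triangle

(moved 4.0; next 1.9)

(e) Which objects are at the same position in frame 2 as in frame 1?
the yellow pentagon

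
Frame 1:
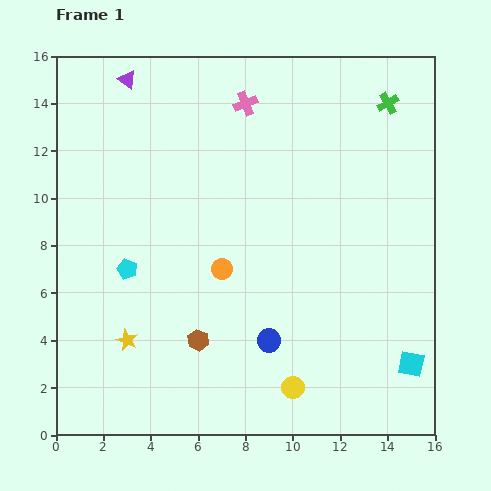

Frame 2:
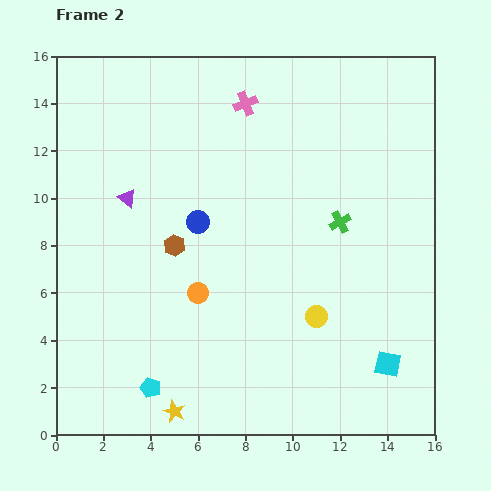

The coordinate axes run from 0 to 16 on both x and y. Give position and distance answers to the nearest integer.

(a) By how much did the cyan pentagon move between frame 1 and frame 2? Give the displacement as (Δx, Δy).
(1, -5)

The cyan pentagon was at (3, 7) in frame 1 and (4, 2) in frame 2.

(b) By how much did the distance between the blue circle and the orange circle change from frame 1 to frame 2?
-1

Distance in frame 1: 4. Distance in frame 2: 3.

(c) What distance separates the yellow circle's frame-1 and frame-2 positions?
3

The yellow circle moved from (10, 2) to (11, 5), a distance of √(1² + 3²) ≈ 3.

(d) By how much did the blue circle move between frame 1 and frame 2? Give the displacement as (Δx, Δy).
(-3, 5)

The blue circle was at (9, 4) in frame 1 and (6, 9) in frame 2.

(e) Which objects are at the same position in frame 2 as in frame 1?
the pink cross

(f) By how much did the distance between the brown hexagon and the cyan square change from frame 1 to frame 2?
+1

Distance in frame 1: 9. Distance in frame 2: 10.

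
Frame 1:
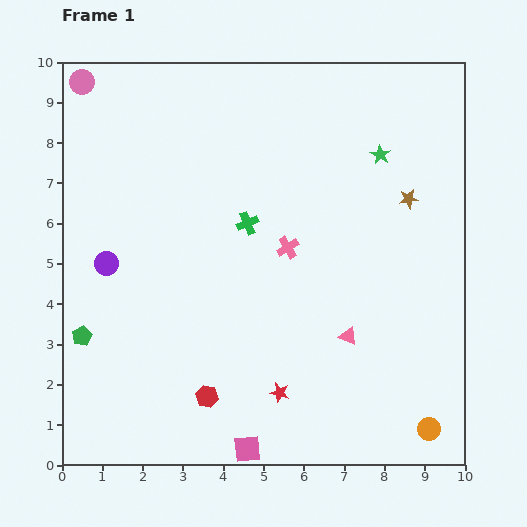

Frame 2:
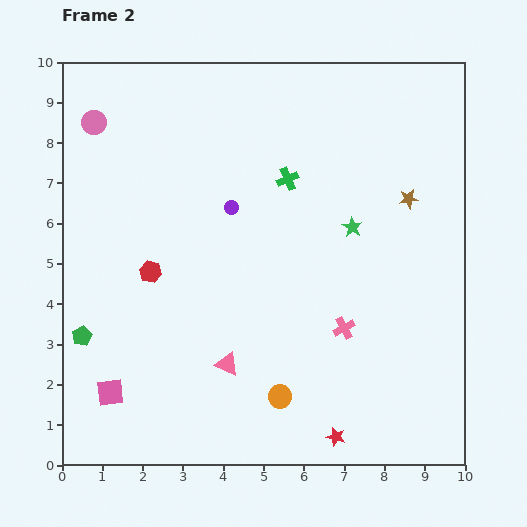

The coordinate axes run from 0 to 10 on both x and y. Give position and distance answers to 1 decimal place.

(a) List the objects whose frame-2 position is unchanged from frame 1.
the brown star, the green pentagon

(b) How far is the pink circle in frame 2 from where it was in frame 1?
1.0

The pink circle moved from (0.5, 9.5) to (0.8, 8.5), a distance of √(0.3² + 1.0²) ≈ 1.0.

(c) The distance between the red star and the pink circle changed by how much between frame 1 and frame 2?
+0.7

Distance in frame 1: 9.1. Distance in frame 2: 9.8.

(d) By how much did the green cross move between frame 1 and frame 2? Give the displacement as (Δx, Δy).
(1.0, 1.1)

The green cross was at (4.6, 6.0) in frame 1 and (5.6, 7.1) in frame 2.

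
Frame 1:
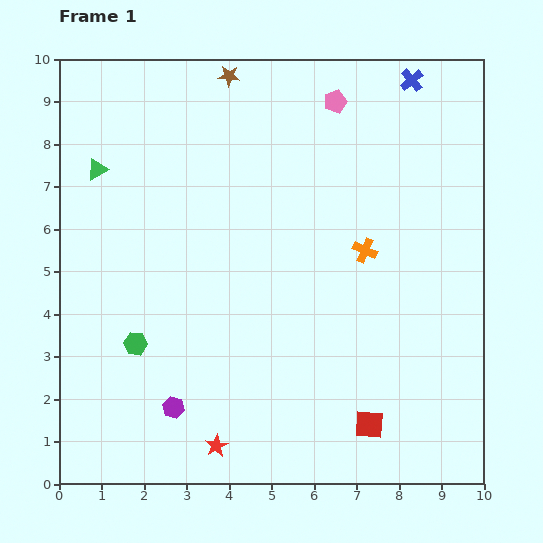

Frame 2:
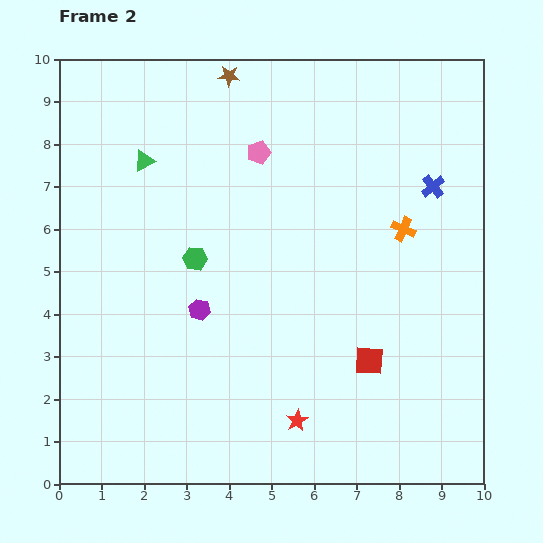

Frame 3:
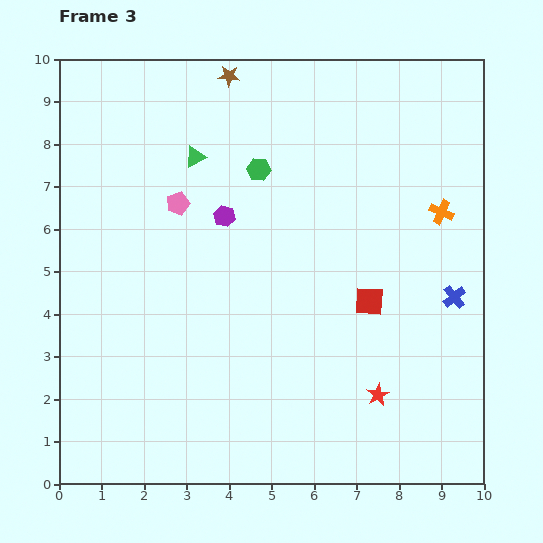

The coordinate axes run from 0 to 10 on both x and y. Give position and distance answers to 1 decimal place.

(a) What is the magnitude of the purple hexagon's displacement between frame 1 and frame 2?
2.4

The purple hexagon moved from (2.7, 1.8) to (3.3, 4.1), a distance of √(0.6² + 2.3²) ≈ 2.4.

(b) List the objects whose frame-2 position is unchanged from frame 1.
the brown star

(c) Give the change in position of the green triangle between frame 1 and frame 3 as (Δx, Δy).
(2.3, 0.3)

The green triangle was at (0.9, 7.4) in frame 1 and (3.2, 7.7) in frame 3.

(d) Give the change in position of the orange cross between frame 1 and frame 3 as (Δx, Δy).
(1.8, 0.9)

The orange cross was at (7.2, 5.5) in frame 1 and (9.0, 6.4) in frame 3.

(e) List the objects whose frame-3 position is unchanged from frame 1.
the brown star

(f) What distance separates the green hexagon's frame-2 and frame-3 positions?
2.6

The green hexagon moved from (3.2, 5.3) to (4.7, 7.4), a distance of √(1.5² + 2.1²) ≈ 2.6.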